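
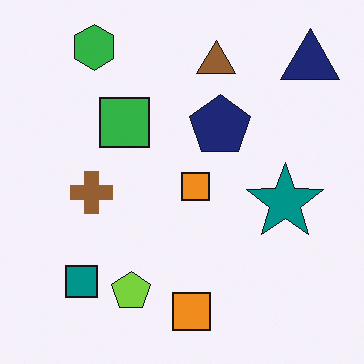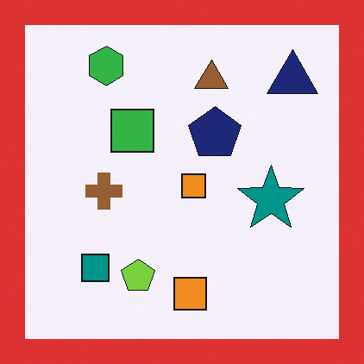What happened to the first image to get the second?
This is the original image framed with a red border.

A solid red frame runs around the edge of the second image, with the content slightly shrunk inside it.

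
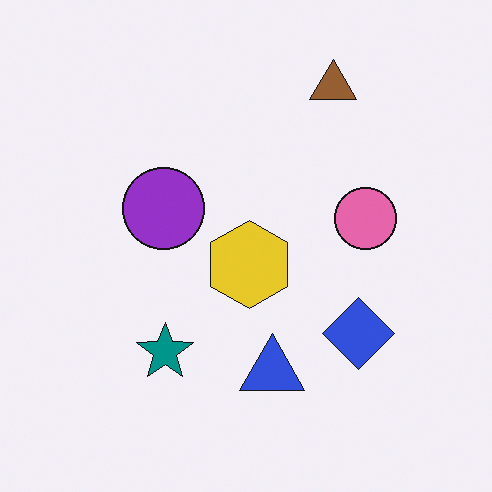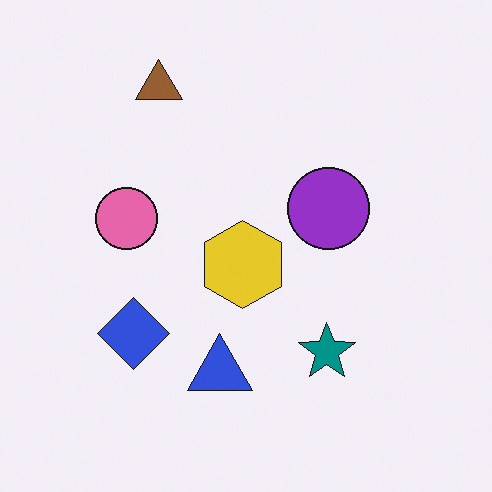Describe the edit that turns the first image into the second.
It was flipped horizontally (left ↔ right).

The pink circle is in the right of the first image and the left of the second — shapes on opposite sides of the vertical midline have swapped in a mirror flip.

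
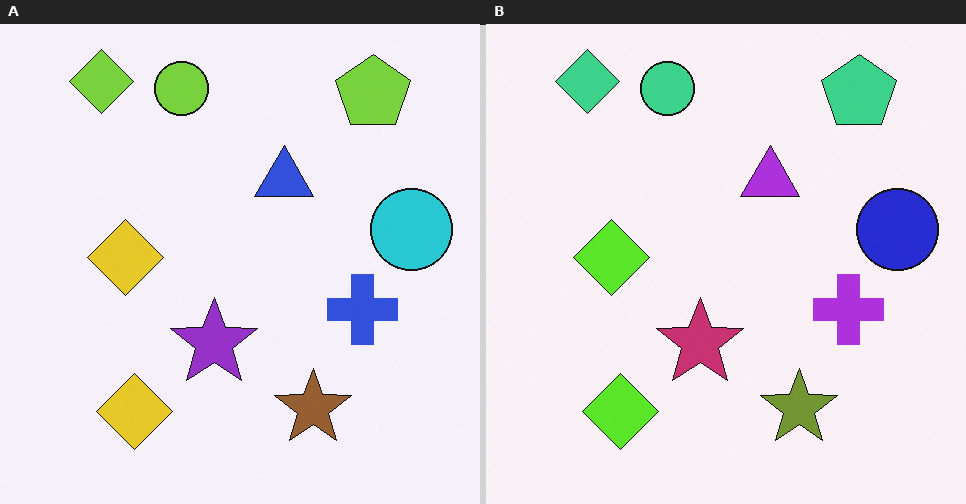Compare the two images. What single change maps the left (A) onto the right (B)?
The right (B) image is the left (A) hue-shifted by a small amount.

Every shape's color has rotated by the same amount around the hue wheel — a uniform hue shift.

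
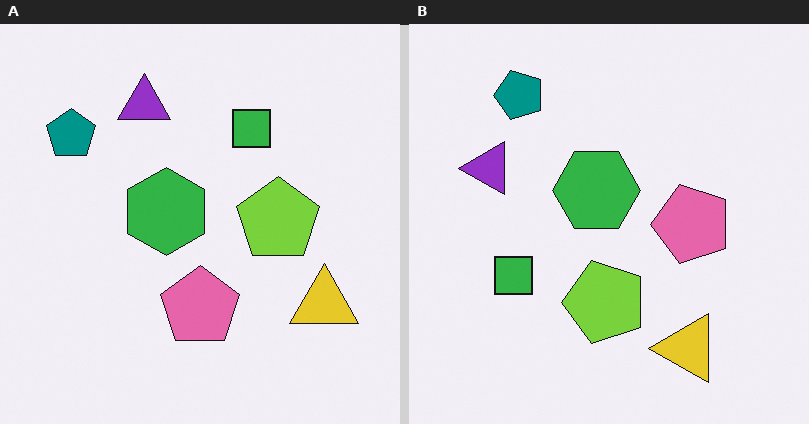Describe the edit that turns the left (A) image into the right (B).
The transformation is: transposed (reflected across the top-left ↔ bottom-right diagonal).

Shapes have swapped their row and column positions — what was in the top-right is now in the bottom-left — a diagonal reflection.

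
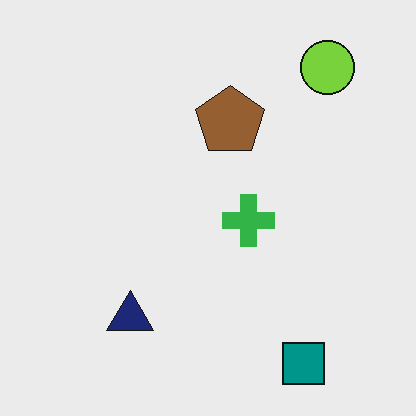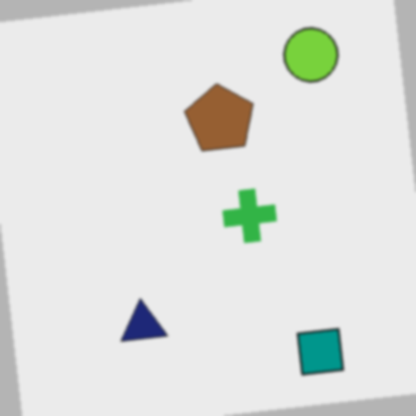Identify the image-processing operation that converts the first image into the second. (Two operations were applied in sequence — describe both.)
The transformation is: rotated counter-clockwise by a slight angle, then given a subtle gaussian blur.

Every shape is tilted by the same angle and the image corners show triangular fill wedges — a whole-image rotation by a non-right angle. Shape edges and outlines are uniformly softened across the whole image.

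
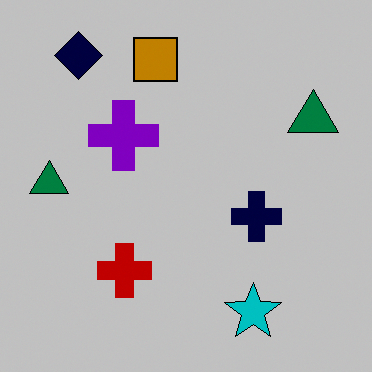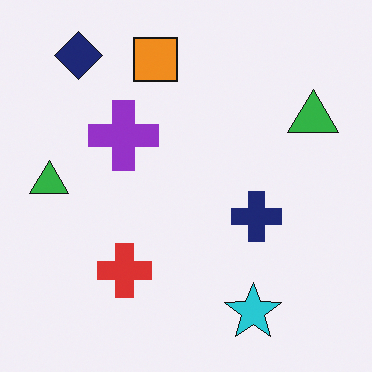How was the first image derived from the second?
The first image is the second heavily posterized to just a handful of flat colors.

Each flat color has snapped to a coarser quantized level — most visibly, the near-white background has dropped to a flat grey.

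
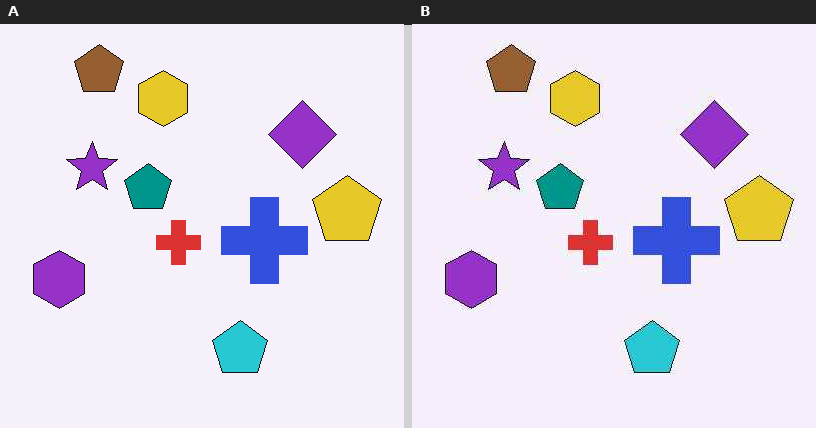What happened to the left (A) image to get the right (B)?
The transformation is: JPEG-compressed with visible artifacts.

Blocky 8×8 compression artifacts appear around shape edges and the flat background shows ringing — characteristic JPEG degradation.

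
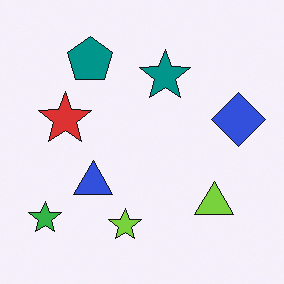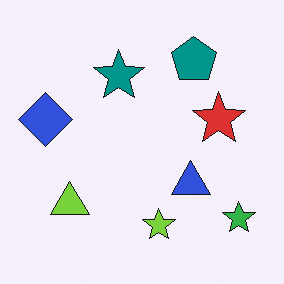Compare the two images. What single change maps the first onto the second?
It was flipped horizontally (left ↔ right).

The green star is in the bottom-left of the first image and the bottom-right of the second — shapes on opposite sides of the vertical midline have swapped in a mirror flip.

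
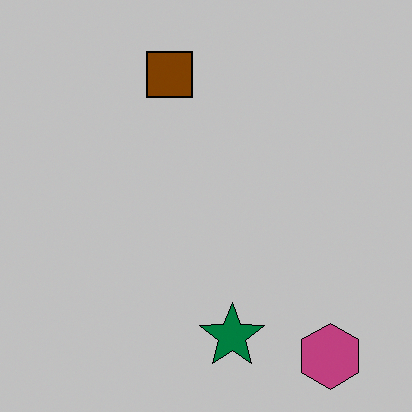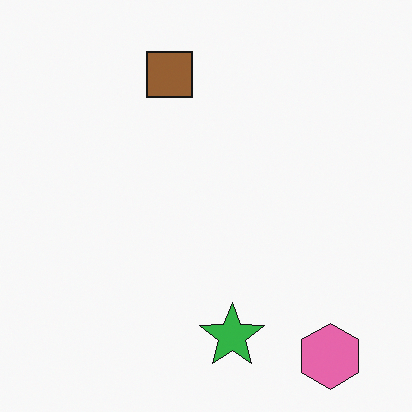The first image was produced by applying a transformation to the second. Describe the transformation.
The transformation is: heavily posterized to just a handful of flat colors.

Each flat color has snapped to a coarser quantized level — most visibly, the near-white background has dropped to a flat grey.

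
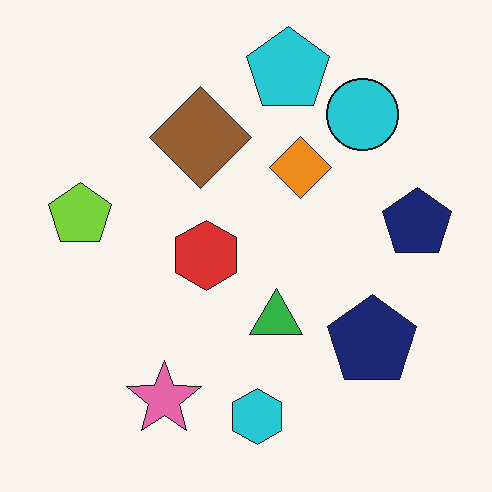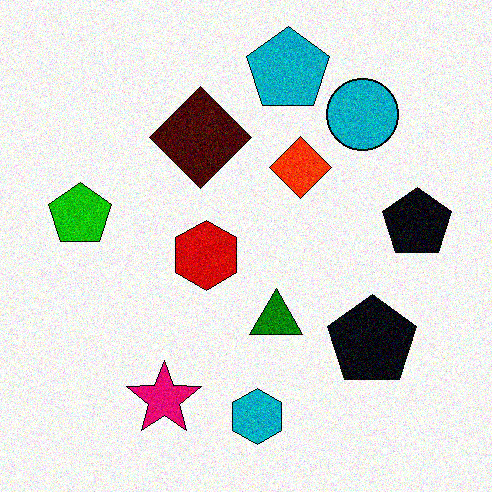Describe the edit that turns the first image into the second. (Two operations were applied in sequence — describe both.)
The image was boosted in contrast, then degraded with moderate additive noise.

Tones are pushed away from mid-grey across the whole image — a global contrast change. Random speckle covers the whole image, including the flat background.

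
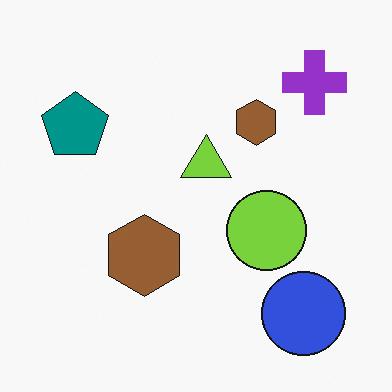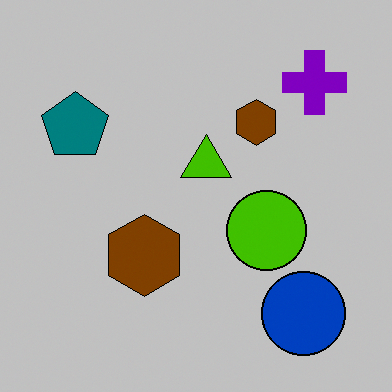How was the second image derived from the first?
The transformation is: heavily posterized to just a handful of flat colors.

Each flat color has snapped to a coarser quantized level — most visibly, the near-white background has dropped to a flat grey.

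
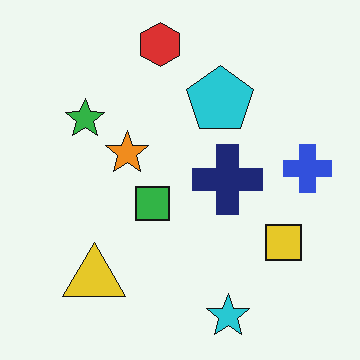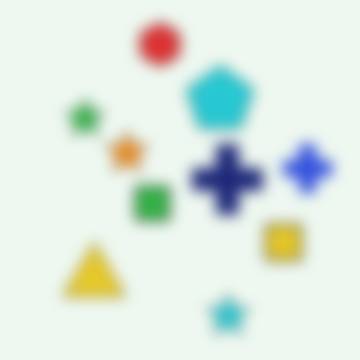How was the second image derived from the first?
The image was strongly gaussian-blurred.

Shape edges and outlines are uniformly softened across the whole image.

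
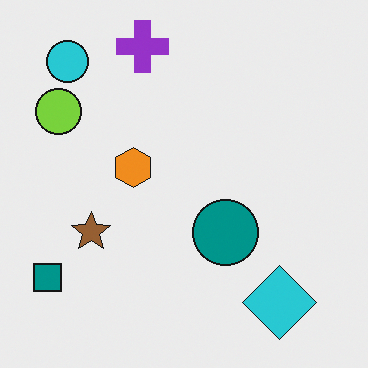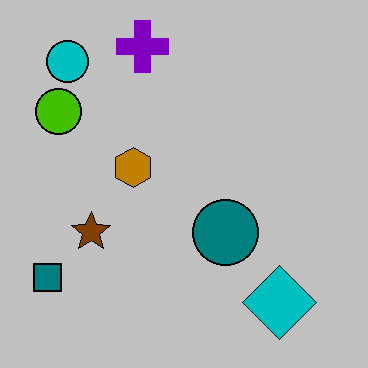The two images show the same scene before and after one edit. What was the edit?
The transformation is: aggressively posterized.

Each flat color has snapped to a coarser quantized level — most visibly, the near-white background has dropped to a flat grey.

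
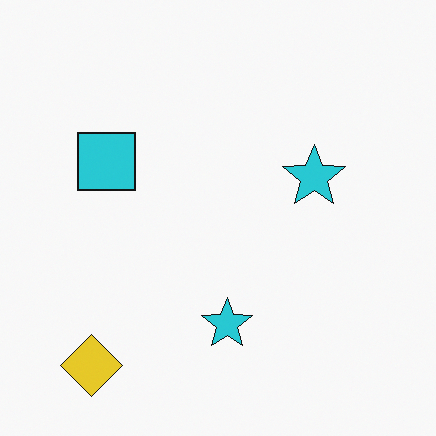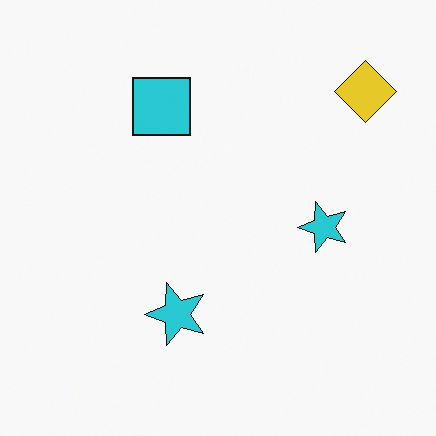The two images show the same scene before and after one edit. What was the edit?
The image was transposed (reflected across the top-left ↔ bottom-right diagonal).

Shapes have swapped their row and column positions — what was in the top-right is now in the bottom-left — a diagonal reflection.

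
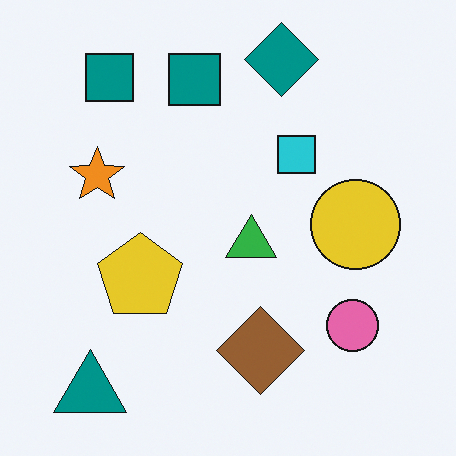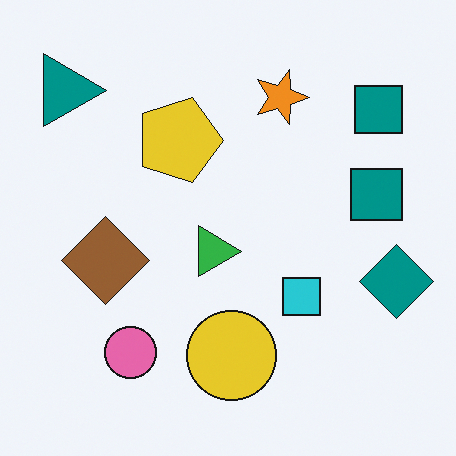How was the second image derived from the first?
The transformation is: rotated 90° clockwise.

The teal triangle sits in the bottom-left of the first image and the top-left of the second — consistent with a whole-image 90° clockwise rotation.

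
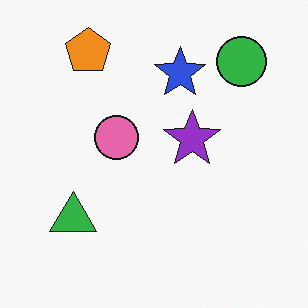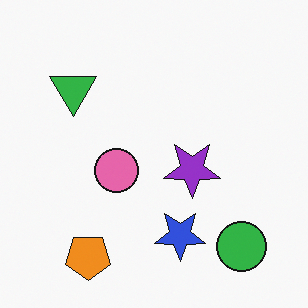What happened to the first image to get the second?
The transformation is: flipped vertically (top ↔ bottom).

The orange pentagon is in the top-left of the first image and the bottom-left of the second — shapes on opposite sides of the horizontal midline have swapped in a mirror flip.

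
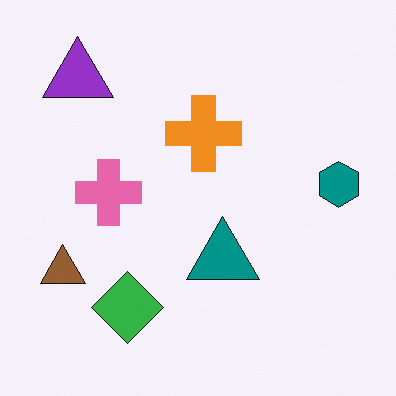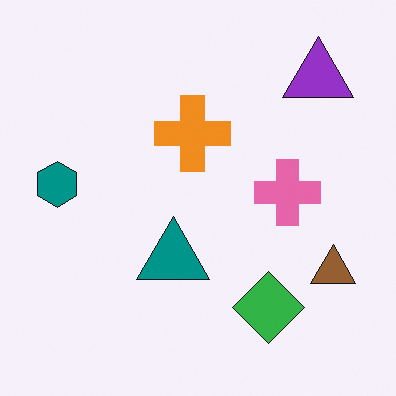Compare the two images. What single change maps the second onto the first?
It was flipped horizontally (left ↔ right).

The teal hexagon is in the left of the second image and the right of the first — shapes on opposite sides of the vertical midline have swapped in a mirror flip.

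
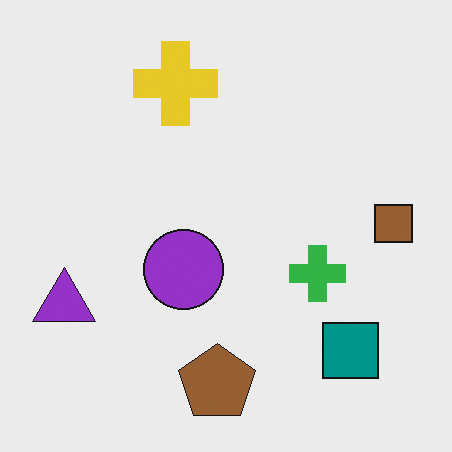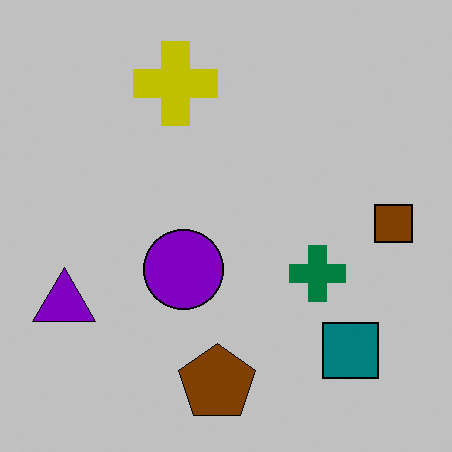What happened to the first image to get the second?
The second image is the first heavily posterized to just a handful of flat colors.

Each flat color has snapped to a coarser quantized level — most visibly, the near-white background has dropped to a flat grey.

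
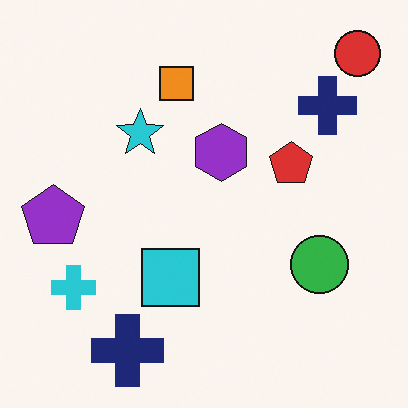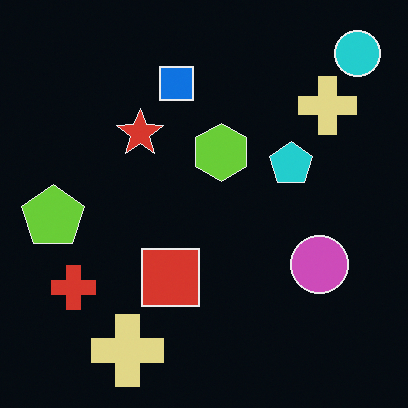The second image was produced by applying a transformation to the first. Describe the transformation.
This is the original image color-inverted (negative).

The light background has become dark and every shape's color is its complement — a photographic negative.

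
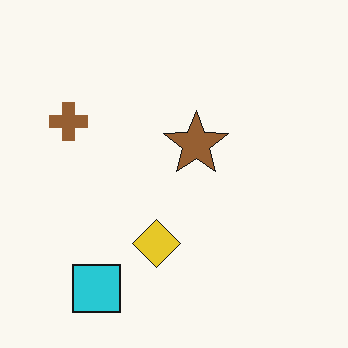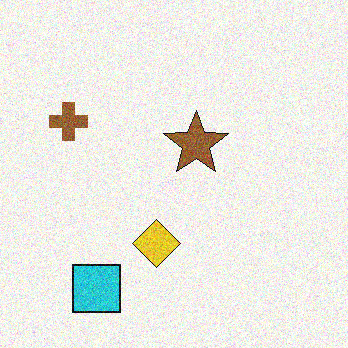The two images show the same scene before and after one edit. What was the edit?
It was degraded with visible gaussian noise.

Random speckle covers the whole image, including the flat background.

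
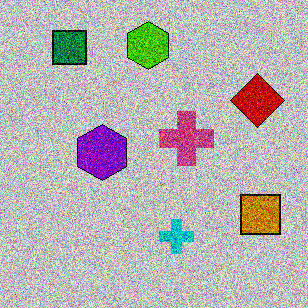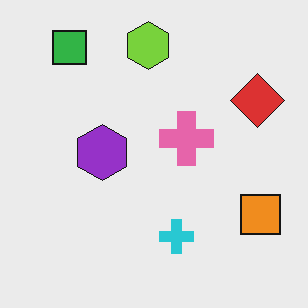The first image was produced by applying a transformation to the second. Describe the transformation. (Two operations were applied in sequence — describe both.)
Heavily posterized to just a handful of flat colors, then degraded with a thick layer of grain.

Each flat color has snapped to a coarser quantized level — most visibly, the near-white background has dropped to a flat grey. Random speckle covers the whole image, including the flat background.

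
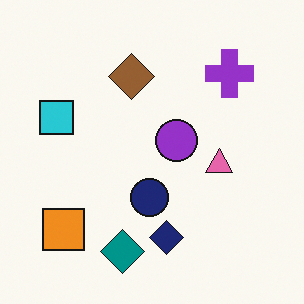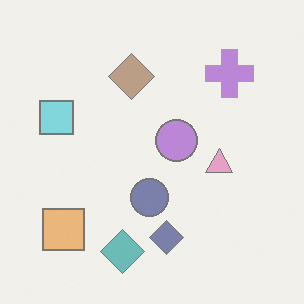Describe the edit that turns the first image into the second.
The image was given much lower contrast.

Tones are pushed toward mid-grey across the whole image — a global contrast change.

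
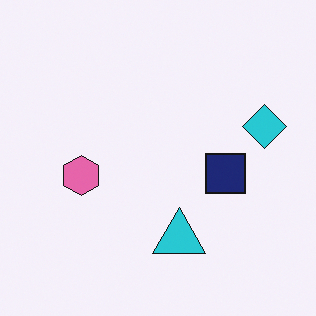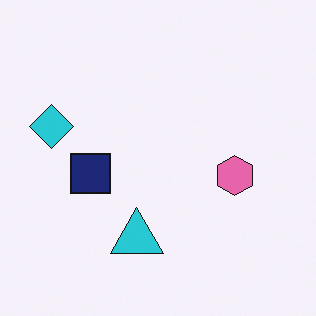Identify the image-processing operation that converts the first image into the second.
The image was flipped horizontally (left ↔ right).

The cyan diamond is in the right of the first image and the left of the second — shapes on opposite sides of the vertical midline have swapped in a mirror flip.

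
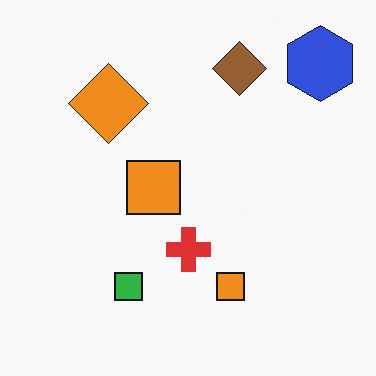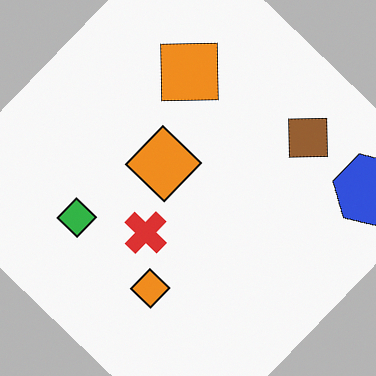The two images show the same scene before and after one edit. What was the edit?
The image was rotated clockwise by a large amount — several tens of degrees.

Every shape is tilted by the same angle and the image corners show triangular fill wedges — a whole-image rotation by a non-right angle.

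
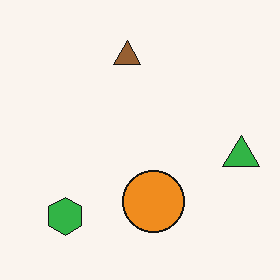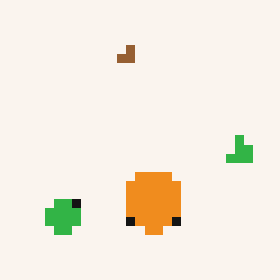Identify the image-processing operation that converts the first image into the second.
Coarsely pixelated.

Shapes are reduced to large square blocks; fine edges and outlines are lost — a downscale-then-upscale (mosaic) effect.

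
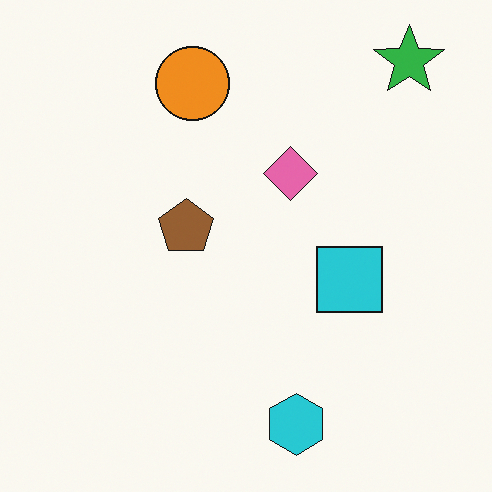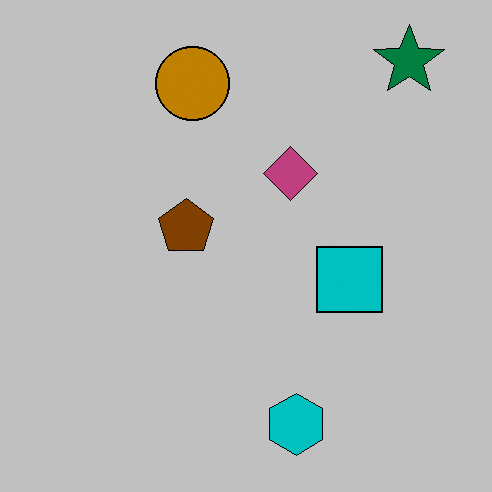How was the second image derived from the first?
This is the original image heavily posterized to just a handful of flat colors.

Each flat color has snapped to a coarser quantized level — most visibly, the near-white background has dropped to a flat grey.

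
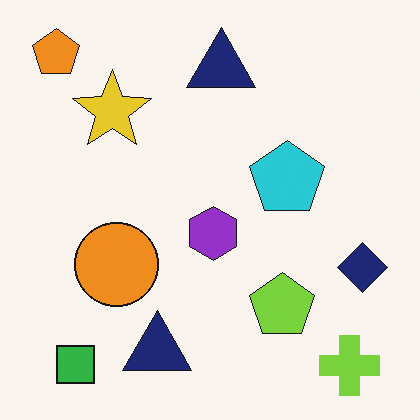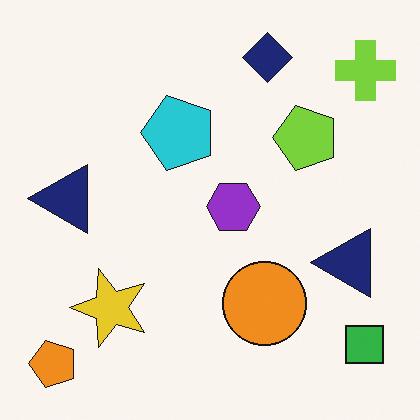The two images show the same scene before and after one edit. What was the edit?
Rotated 90° counter-clockwise.

The orange pentagon sits in the top-left of the first image and the bottom-left of the second — consistent with a whole-image 90° counter-clockwise rotation.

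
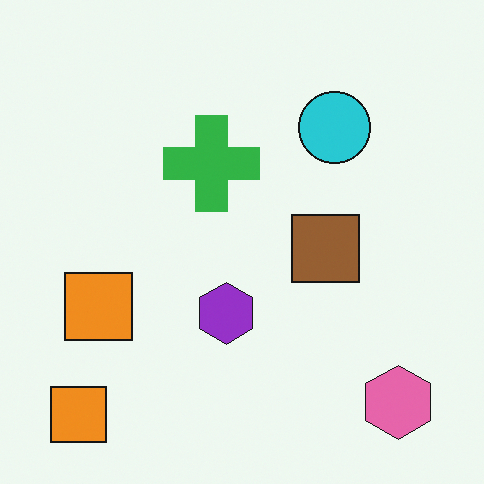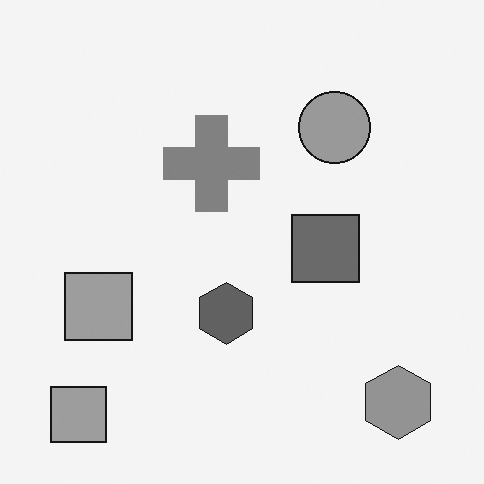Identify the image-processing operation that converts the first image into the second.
Converted to grayscale.

All color is removed — every shape is now a shade of grey.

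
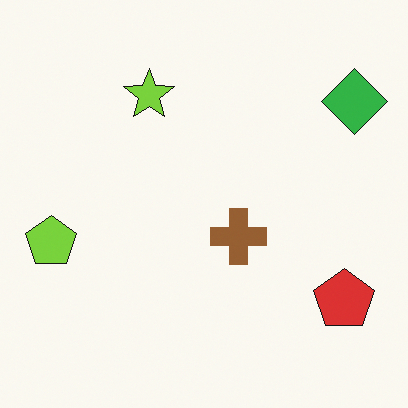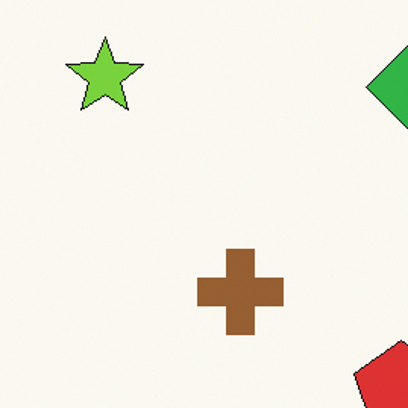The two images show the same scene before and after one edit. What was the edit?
Cropped slightly and scaled back up.

The visible shapes are larger and the field of view is narrower; shapes near the original edges may be partly or wholly outside the frame — a crop-and-rescale.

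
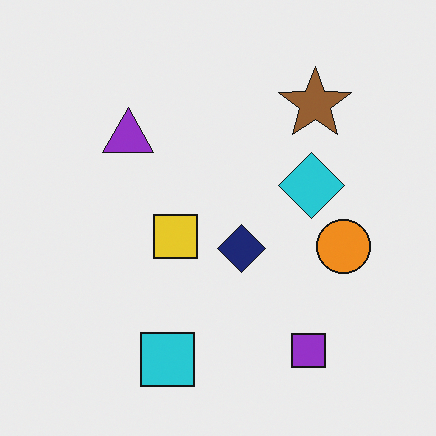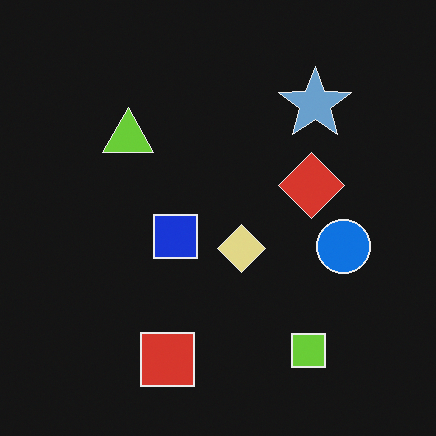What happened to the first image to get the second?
It was color-inverted (negative).

The light background has become dark and every shape's color is its complement — a photographic negative.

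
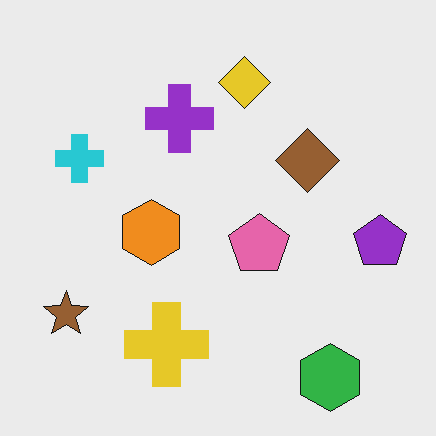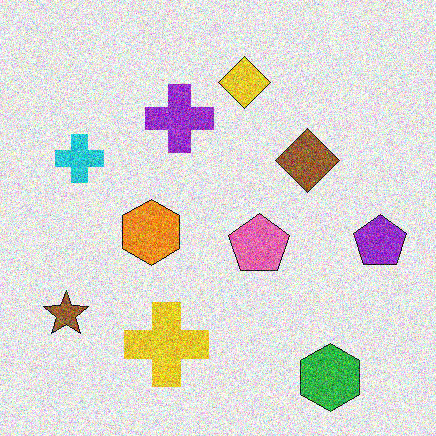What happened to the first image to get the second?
The image was degraded with heavy additive noise.

Random speckle covers the whole image, including the flat background.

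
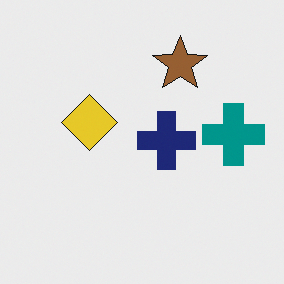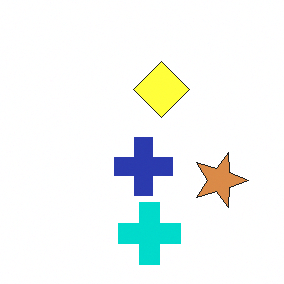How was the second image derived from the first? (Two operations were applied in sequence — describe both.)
The image was noticeably brightened, then rotated 90° clockwise.

Every pixel — background and shapes alike — is uniformly brightened. The teal cross sits in the right of the first image and the bottom of the second — consistent with a whole-image 90° clockwise rotation.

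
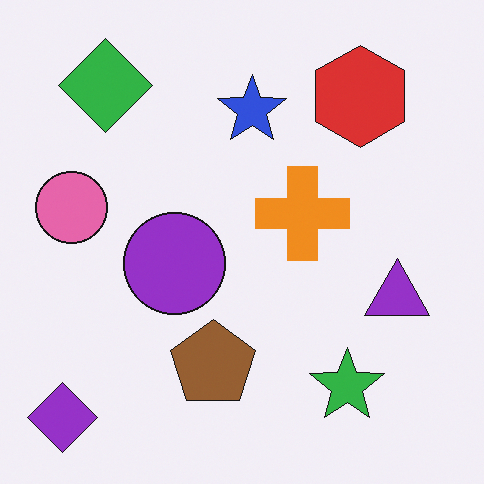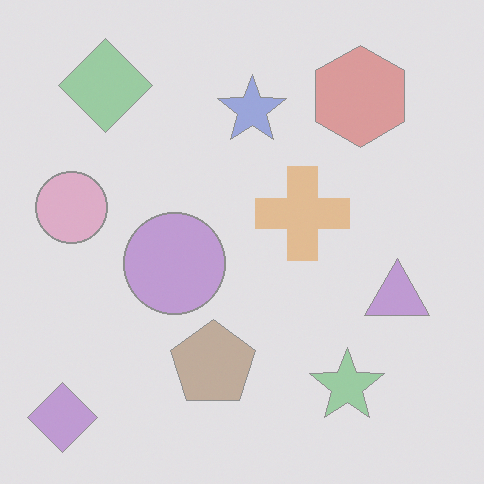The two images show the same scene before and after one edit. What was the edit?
The transformation is: washed out (contrast reduced).

Tones are pushed toward mid-grey across the whole image — a global contrast change.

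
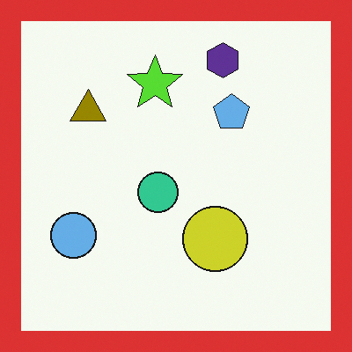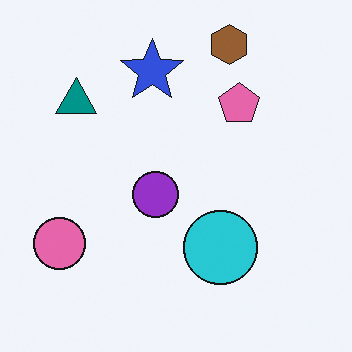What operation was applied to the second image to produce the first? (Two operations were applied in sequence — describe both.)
The transformation is: hue-shifted by a large amount, then framed with a red border.

Every shape's color has rotated by the same amount around the hue wheel — a uniform hue shift. A solid red frame runs around the edge of the first image, with the content slightly shrunk inside it.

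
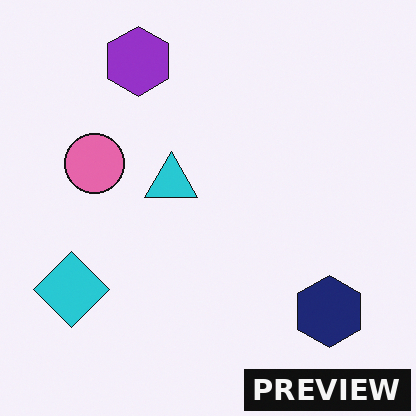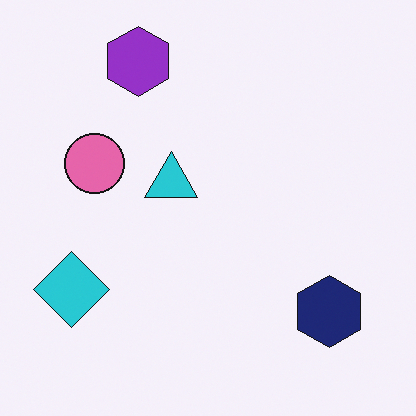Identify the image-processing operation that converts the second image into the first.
This is the original image watermarked with the text "PREVIEW" in the lower-right corner.

A dark label reading "PREVIEW" appears in the lower-right corner.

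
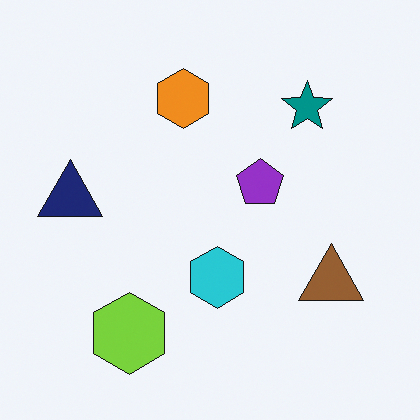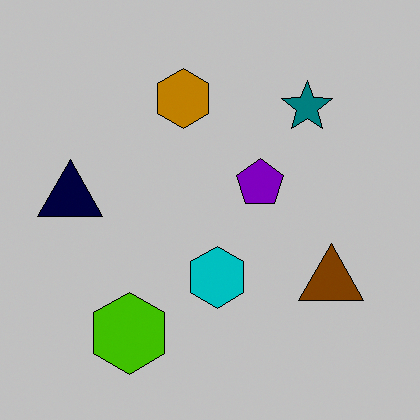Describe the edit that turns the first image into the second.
The image was heavily posterized to just a handful of flat colors.

Each flat color has snapped to a coarser quantized level — most visibly, the near-white background has dropped to a flat grey.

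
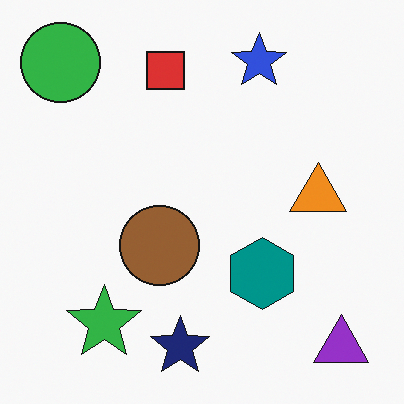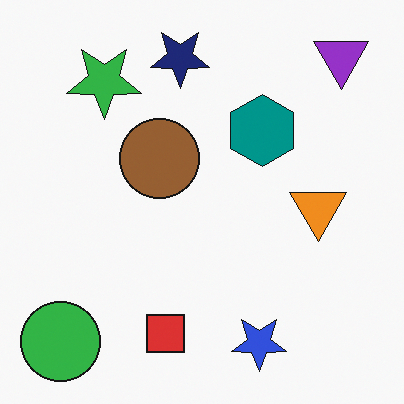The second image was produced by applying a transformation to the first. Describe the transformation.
Flipped vertically (top ↔ bottom).

The purple triangle is in the bottom-right of the first image and the top-right of the second — shapes on opposite sides of the horizontal midline have swapped in a mirror flip.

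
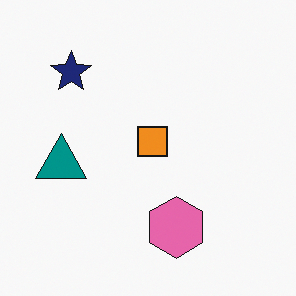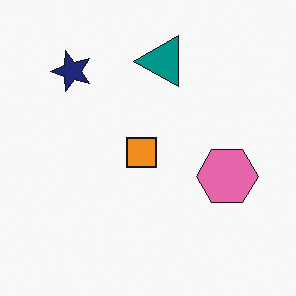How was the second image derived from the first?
The second image is the first transposed (reflected across the top-left ↔ bottom-right diagonal).

Shapes have swapped their row and column positions — what was in the top-right is now in the bottom-left — a diagonal reflection.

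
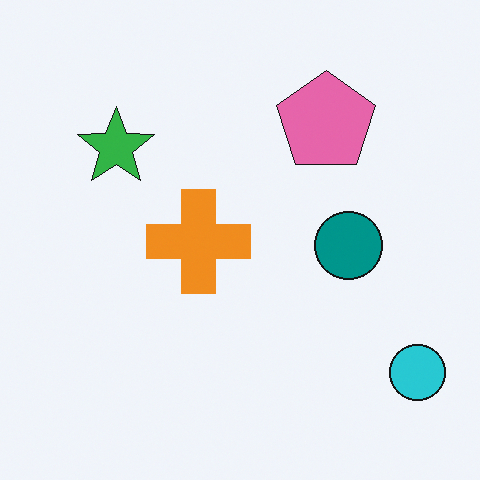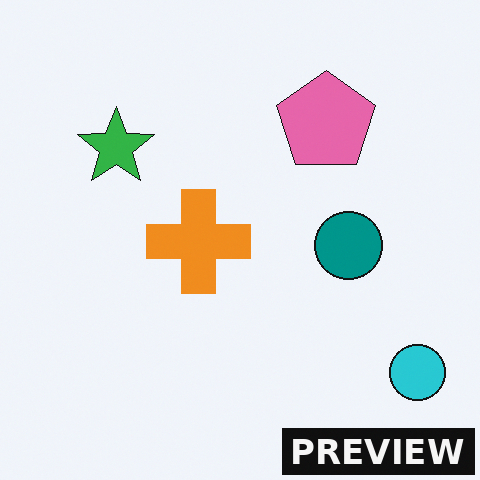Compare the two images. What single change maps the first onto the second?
The transformation is: watermarked with the text "PREVIEW" in the lower-right corner.

A dark label reading "PREVIEW" appears in the lower-right corner.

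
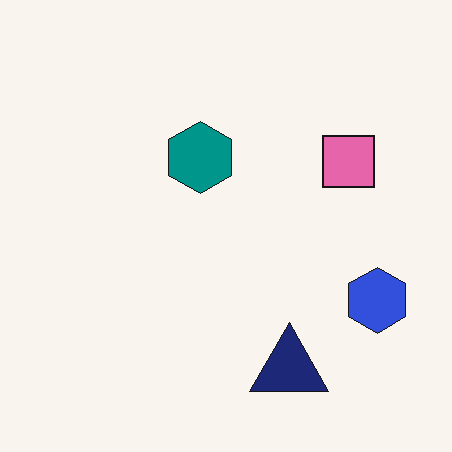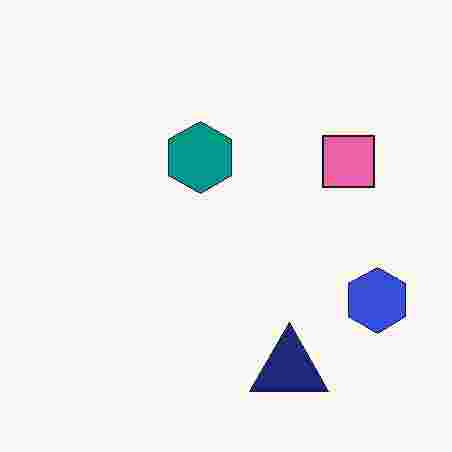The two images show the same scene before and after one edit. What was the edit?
The transformation is: degraded with heavy JPEG compression.

Blocky 8×8 compression artifacts appear around shape edges and the flat background shows ringing — characteristic JPEG degradation.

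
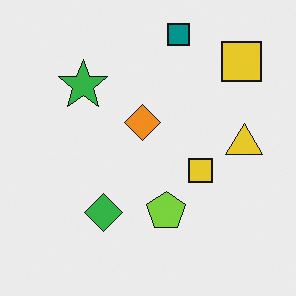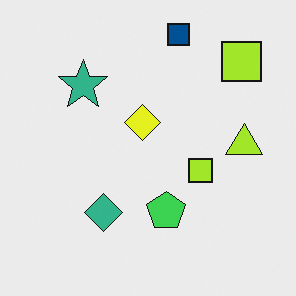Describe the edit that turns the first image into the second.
It was hue-shifted by a small amount.

Every shape's color has rotated by the same amount around the hue wheel — a uniform hue shift.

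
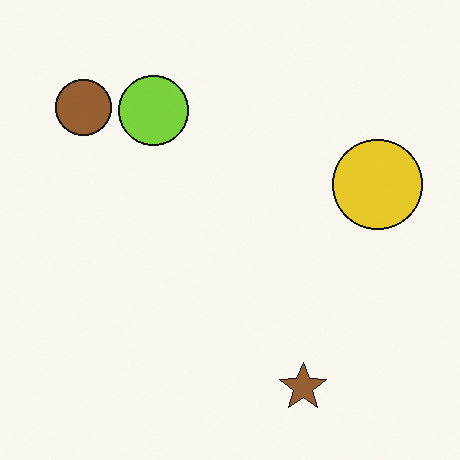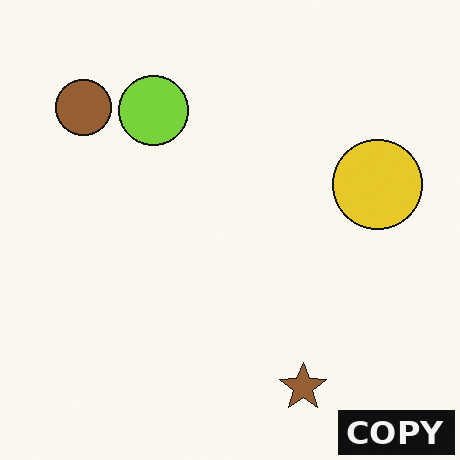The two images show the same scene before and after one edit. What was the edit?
The image was watermarked with the text "COPY" in the lower-right corner.

A dark label reading "COPY" appears in the lower-right corner.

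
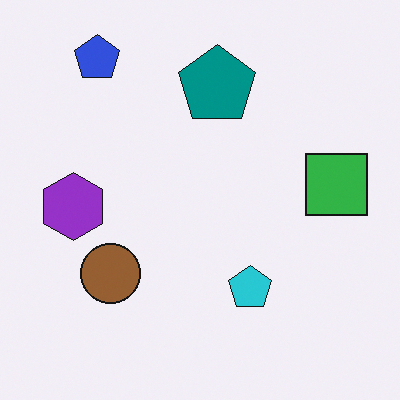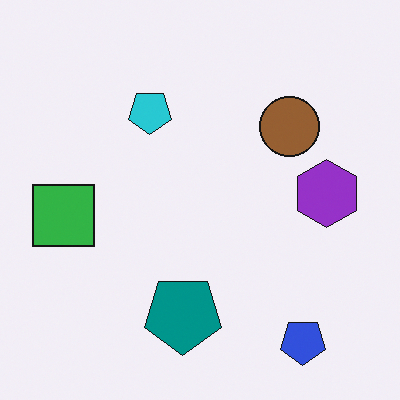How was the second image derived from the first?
Rotated 180°.

The blue pentagon sits in the top-left of the first image and the bottom-right of the second — consistent with a whole-image 180° rotation.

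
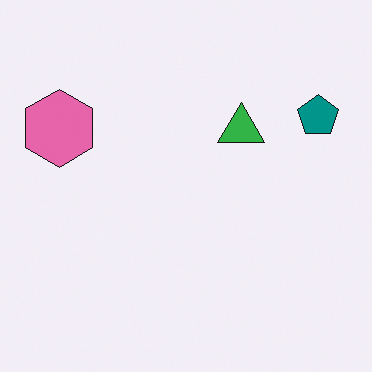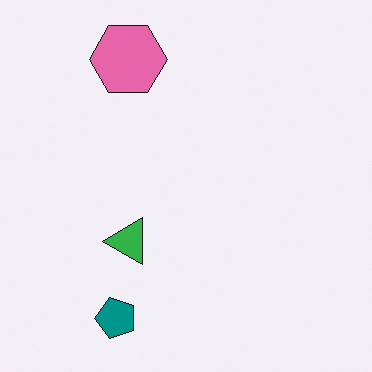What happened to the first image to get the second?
The transformation is: transposed (reflected across the top-left ↔ bottom-right diagonal).

Shapes have swapped their row and column positions — what was in the top-right is now in the bottom-left — a diagonal reflection.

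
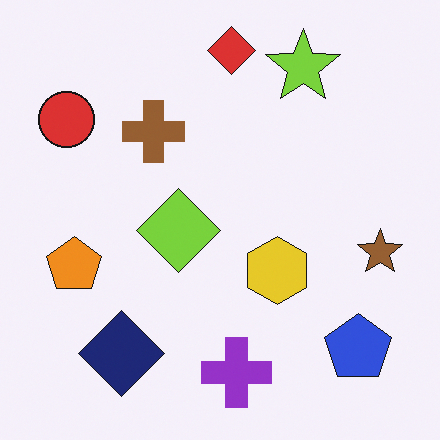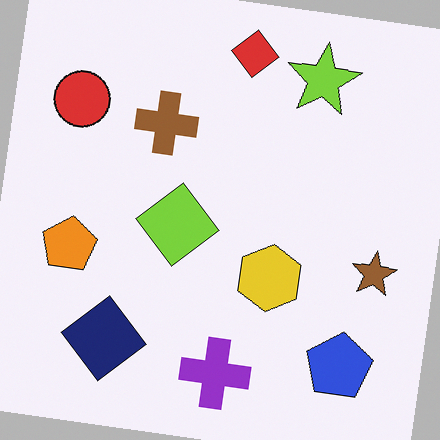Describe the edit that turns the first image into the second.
This is the original image rotated clockwise by a slight angle.

Every shape is tilted by the same angle and the image corners show triangular fill wedges — a whole-image rotation by a non-right angle.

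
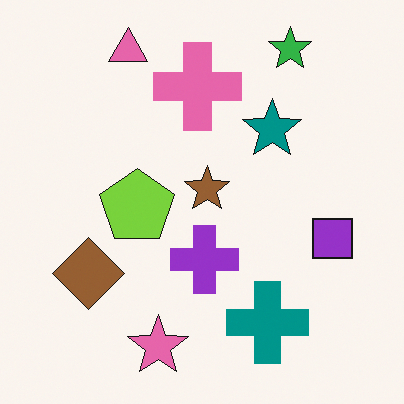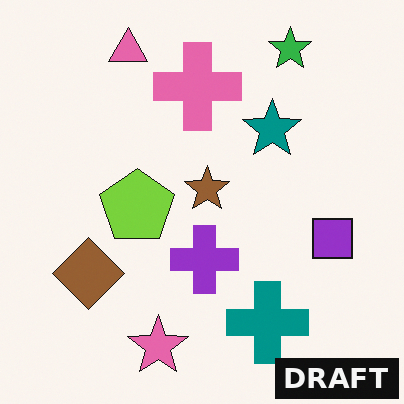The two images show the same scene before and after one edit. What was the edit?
The image was watermarked with the text "DRAFT" in the lower-right corner.

A dark label reading "DRAFT" appears in the lower-right corner.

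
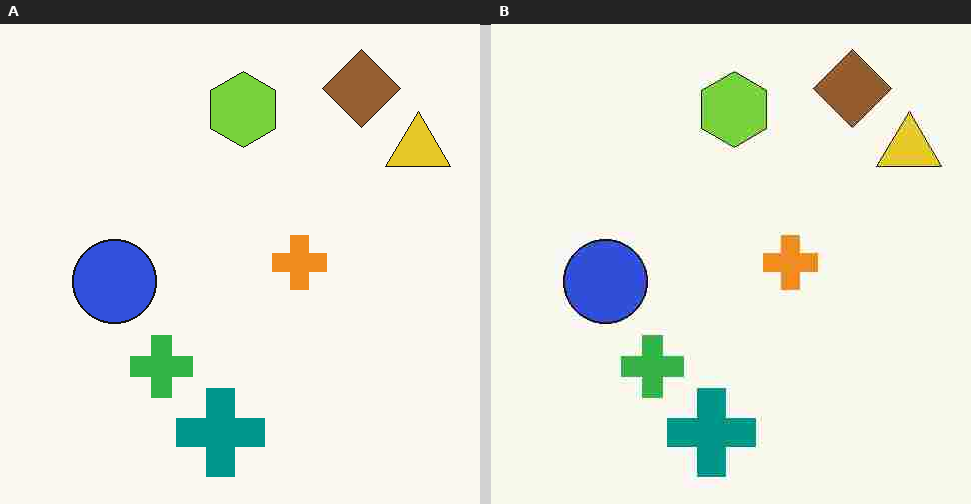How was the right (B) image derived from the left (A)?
Degraded with heavy JPEG compression.

Blocky 8×8 compression artifacts appear around shape edges and the flat background shows ringing — characteristic JPEG degradation.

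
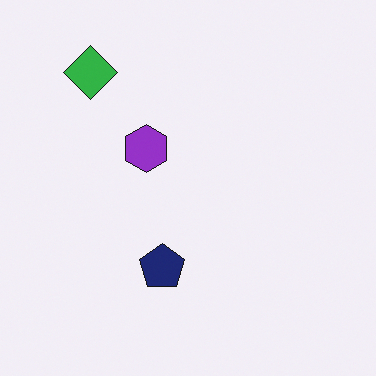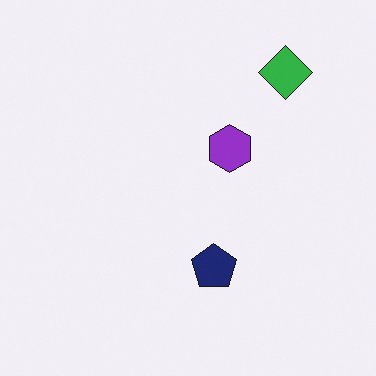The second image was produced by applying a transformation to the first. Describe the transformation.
The second image is the first flipped horizontally (left ↔ right).

The green diamond is in the top-left of the first image and the top-right of the second — shapes on opposite sides of the vertical midline have swapped in a mirror flip.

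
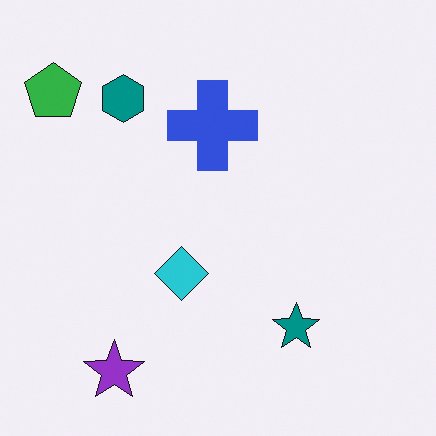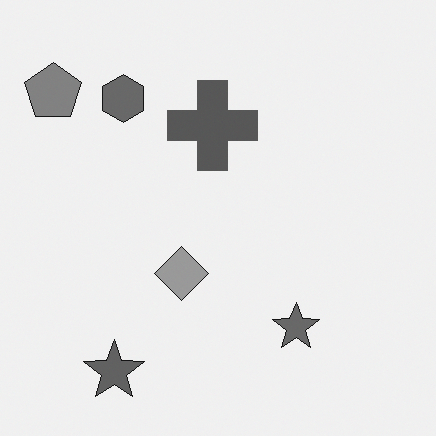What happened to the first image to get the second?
The image was converted to grayscale.

All color is removed — every shape is now a shade of grey.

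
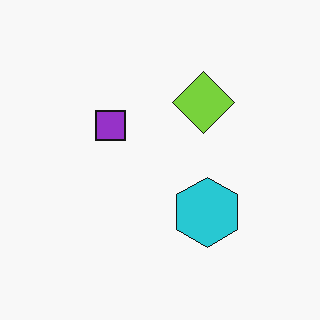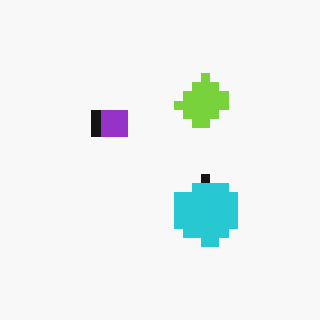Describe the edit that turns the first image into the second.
The second image is the first heavily pixelated into large blocks.

Shapes are reduced to large square blocks; fine edges and outlines are lost — a downscale-then-upscale (mosaic) effect.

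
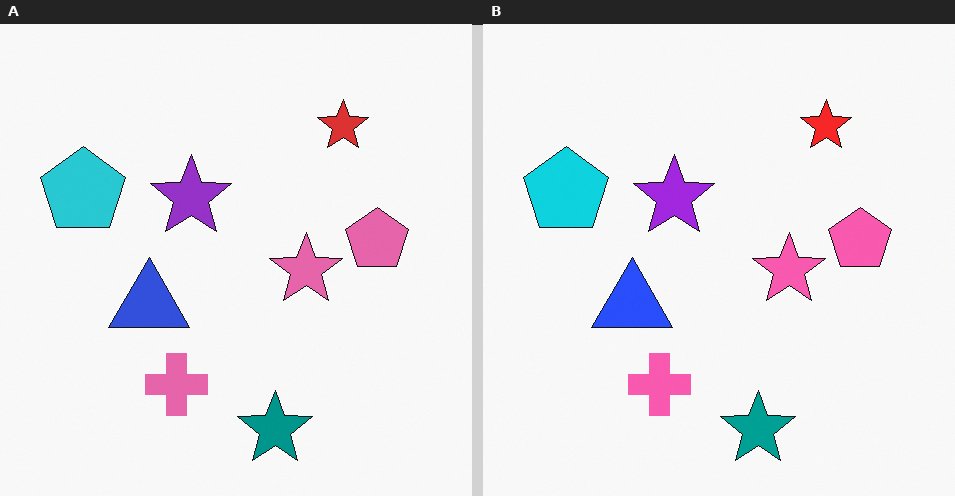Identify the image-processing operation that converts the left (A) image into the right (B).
The right (B) image is the left (A) slightly oversaturated.

All colors are more vivid — a global saturation change.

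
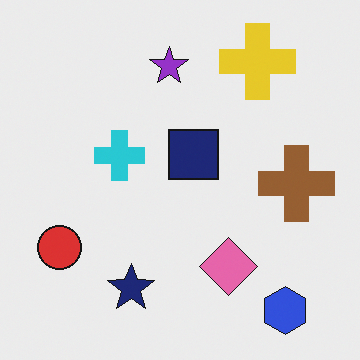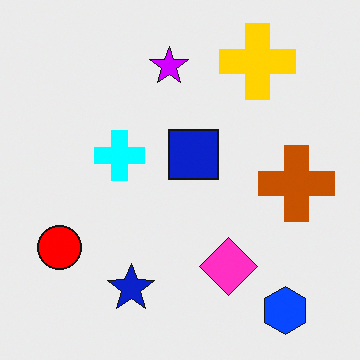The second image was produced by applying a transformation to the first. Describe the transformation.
The transformation is: made much more vivid (saturation change).

All colors are more vivid — a global saturation change.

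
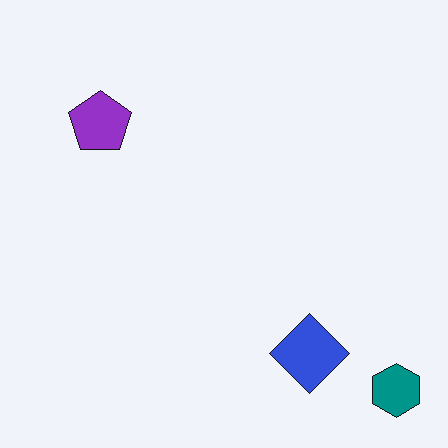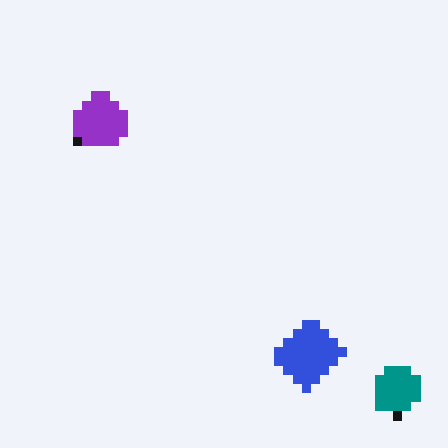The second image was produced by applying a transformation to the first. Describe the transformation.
This is the original image coarsely pixelated.

Shapes are reduced to large square blocks; fine edges and outlines are lost — a downscale-then-upscale (mosaic) effect.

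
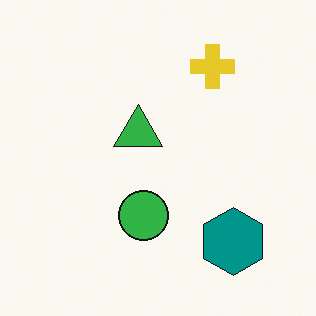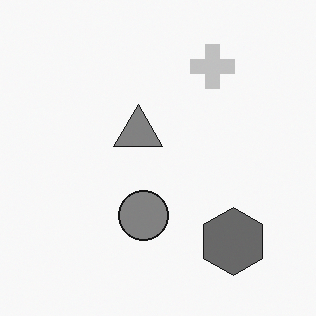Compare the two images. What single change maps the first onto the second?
The second image is the first converted to grayscale.

All color is removed — every shape is now a shade of grey.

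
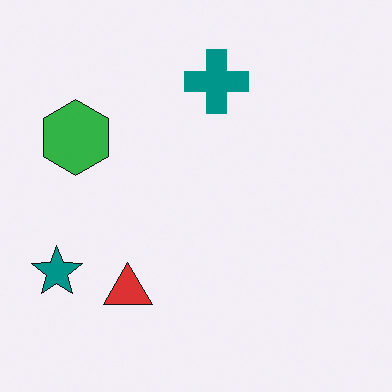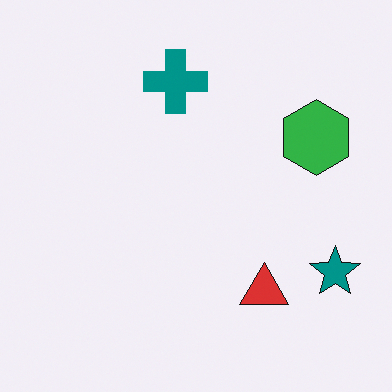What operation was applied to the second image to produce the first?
The image was flipped horizontally (left ↔ right).

The teal star is in the bottom-right of the second image and the bottom-left of the first — shapes on opposite sides of the vertical midline have swapped in a mirror flip.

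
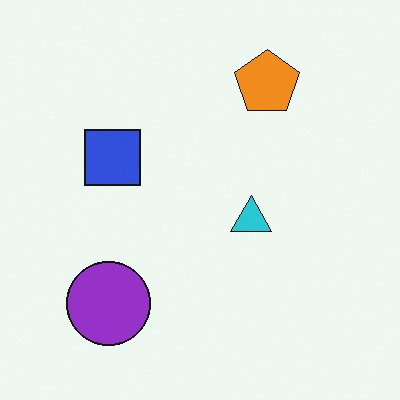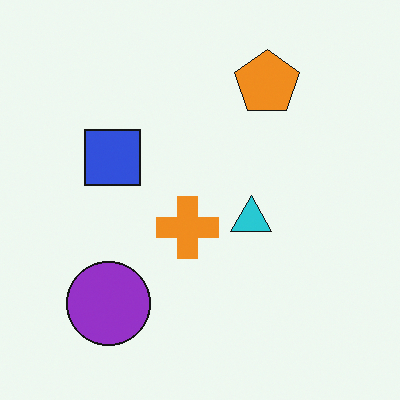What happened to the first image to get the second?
It was overlaid with an additional orange cross.

An orange cross appears in the second image that is absent from the first.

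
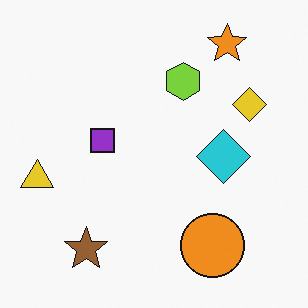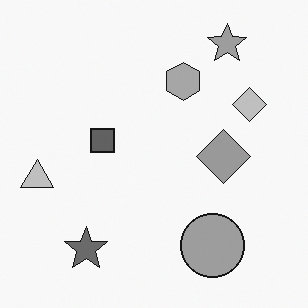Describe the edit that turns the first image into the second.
This is the original image converted to grayscale.

All color is removed — every shape is now a shade of grey.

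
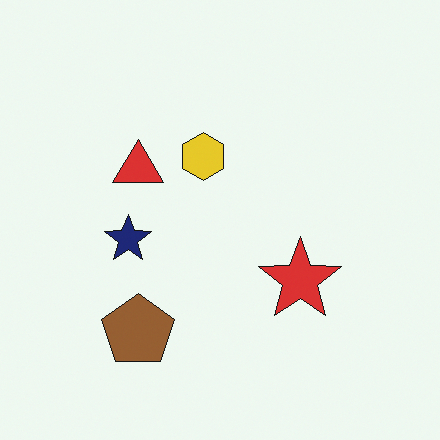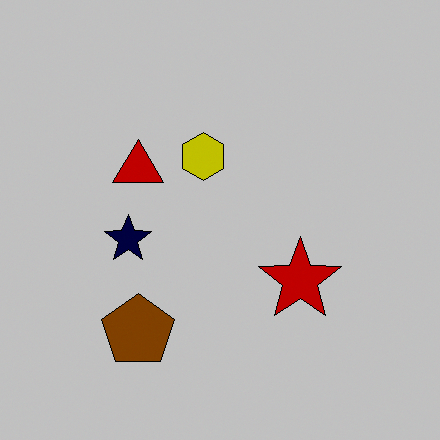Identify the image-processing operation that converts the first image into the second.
The image was heavily posterized to just a handful of flat colors.

Each flat color has snapped to a coarser quantized level — most visibly, the near-white background has dropped to a flat grey.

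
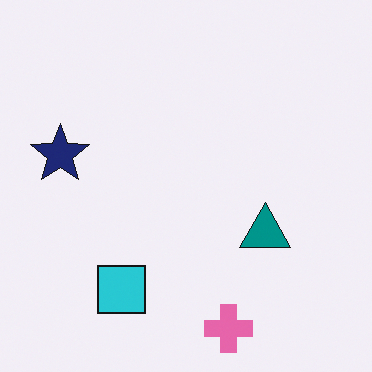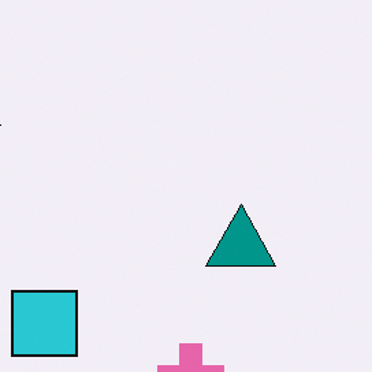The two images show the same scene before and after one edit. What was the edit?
The transformation is: cropped to a modestly smaller region and rescaled.

The visible shapes are larger and the field of view is narrower; shapes near the original edges may be partly or wholly outside the frame — a crop-and-rescale.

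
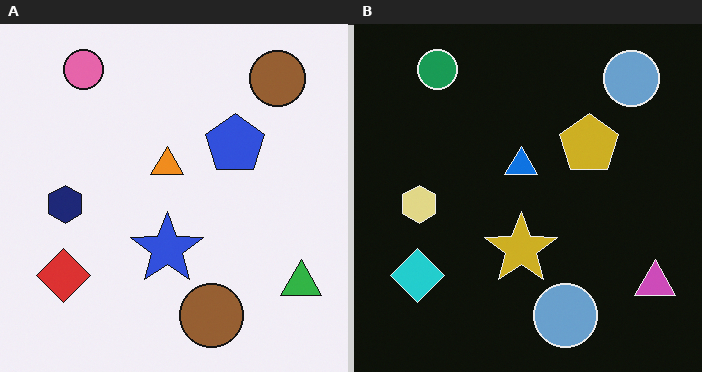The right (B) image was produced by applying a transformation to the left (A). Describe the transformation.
The transformation is: color-inverted (negative).

The light background has become dark and every shape's color is its complement — a photographic negative.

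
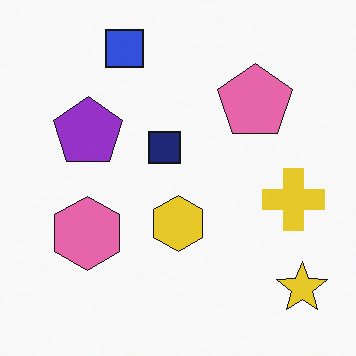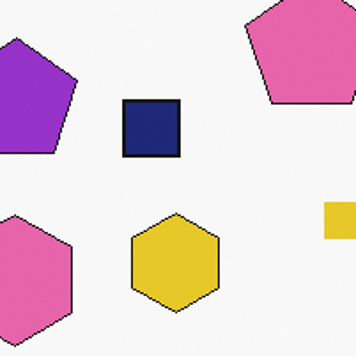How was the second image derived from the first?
The transformation is: cropped tightly and scaled back up.

The visible shapes are larger and the field of view is narrower; shapes near the original edges may be partly or wholly outside the frame — a crop-and-rescale.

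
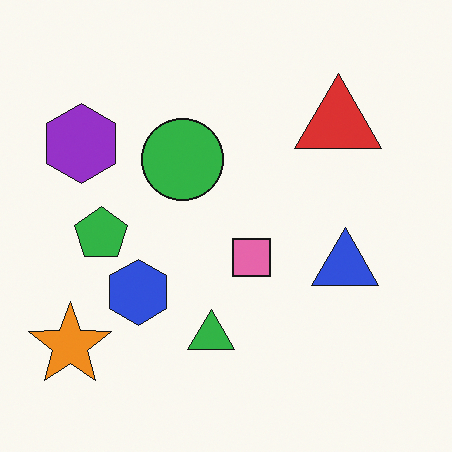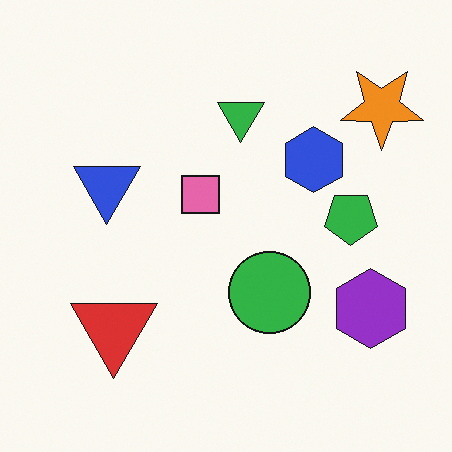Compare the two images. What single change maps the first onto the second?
Rotated 180°.

The orange star sits in the bottom-left of the first image and the top-right of the second — consistent with a whole-image 180° rotation.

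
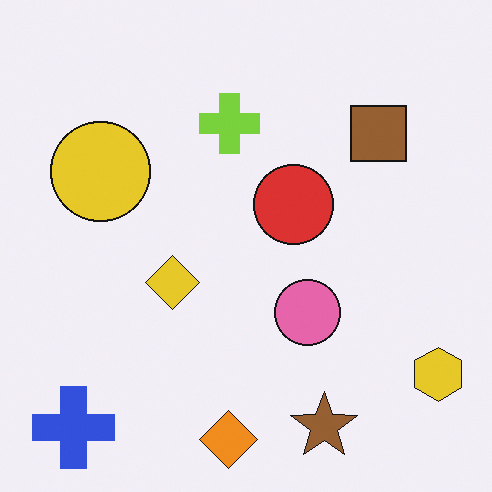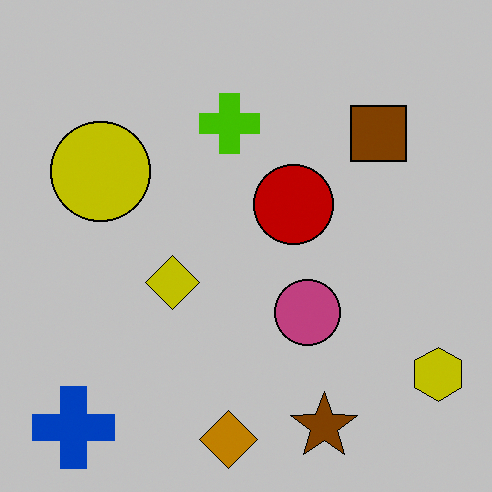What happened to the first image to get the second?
The transformation is: heavily posterized to just a handful of flat colors.

Each flat color has snapped to a coarser quantized level — most visibly, the near-white background has dropped to a flat grey.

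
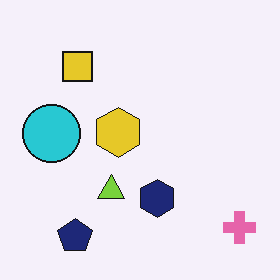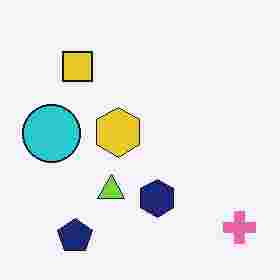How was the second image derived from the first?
The second image is the first heavily JPEG-compressed with obvious blocking artifacts.

Blocky 8×8 compression artifacts appear around shape edges and the flat background shows ringing — characteristic JPEG degradation.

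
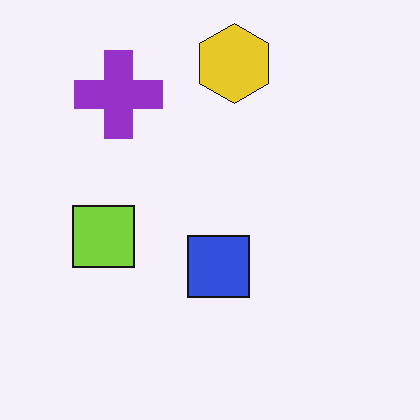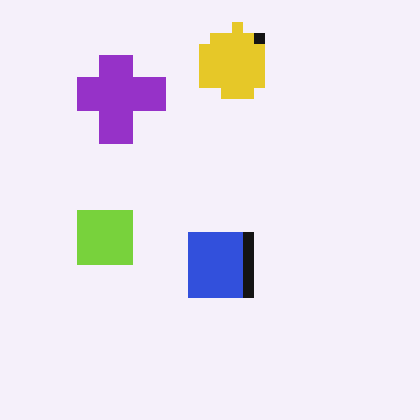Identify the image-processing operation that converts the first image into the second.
It was coarsely pixelated.

Shapes are reduced to large square blocks; fine edges and outlines are lost — a downscale-then-upscale (mosaic) effect.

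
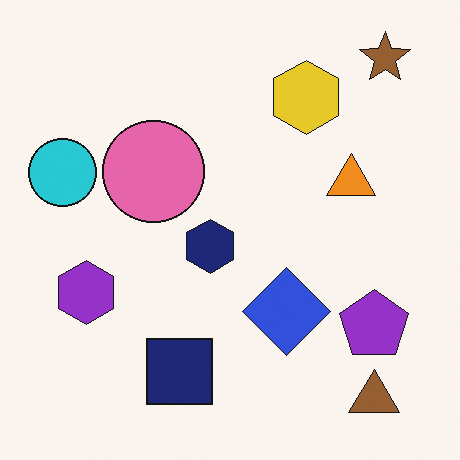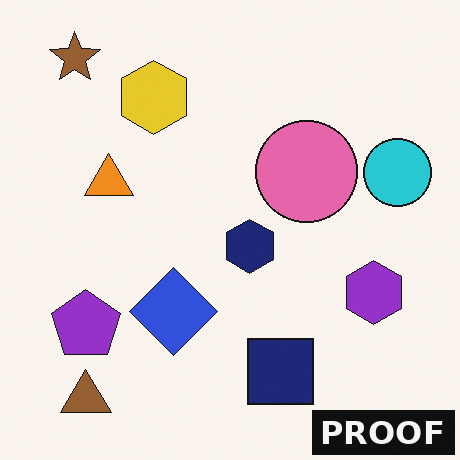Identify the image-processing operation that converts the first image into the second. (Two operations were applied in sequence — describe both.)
The transformation is: flipped horizontally (left ↔ right), then watermarked with the text "PROOF" in the lower-right corner.

The cyan circle is in the left of the first image and the right of the second — shapes on opposite sides of the vertical midline have swapped in a mirror flip. A dark label reading "PROOF" appears in the lower-right corner.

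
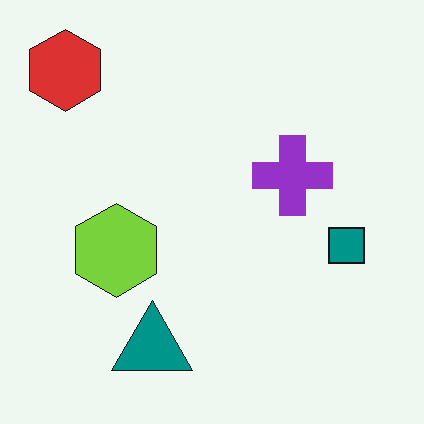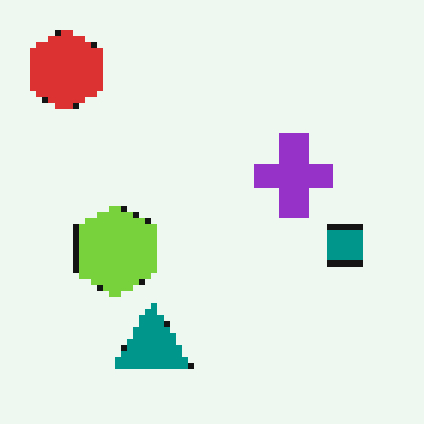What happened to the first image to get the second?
This is the original image moderately pixelated.

Shapes are reduced to large square blocks; fine edges and outlines are lost — a downscale-then-upscale (mosaic) effect.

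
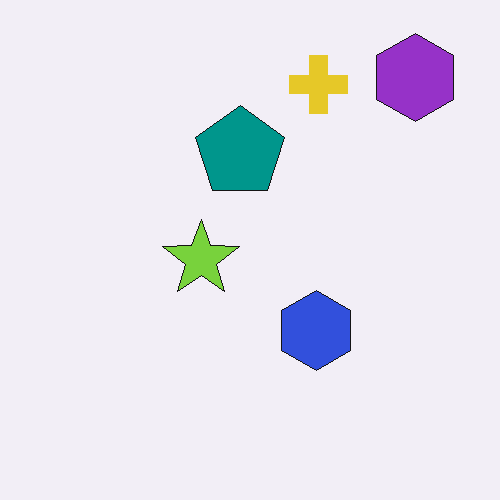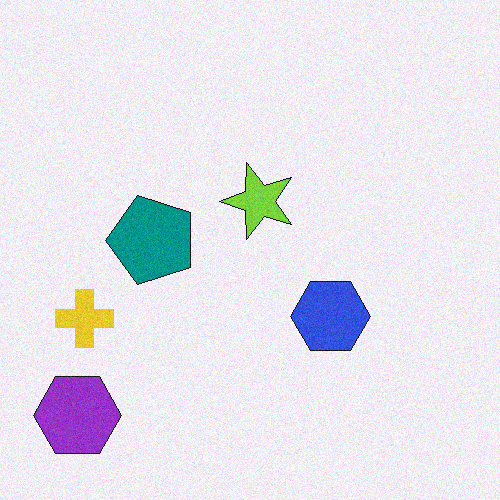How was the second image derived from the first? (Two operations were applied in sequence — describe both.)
Degraded with light additive noise, then transposed (reflected across the top-left ↔ bottom-right diagonal).

Random speckle covers the whole image, including the flat background. Shapes have swapped their row and column positions — what was in the top-right is now in the bottom-left — a diagonal reflection.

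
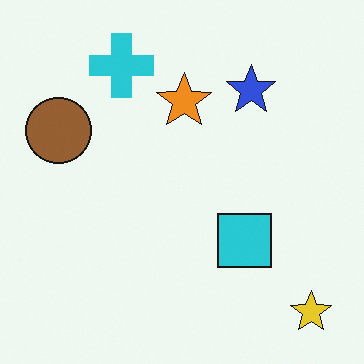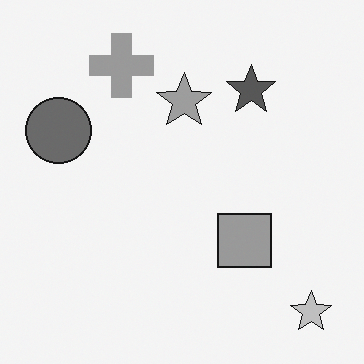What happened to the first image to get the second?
The image was converted to grayscale.

All color is removed — every shape is now a shade of grey.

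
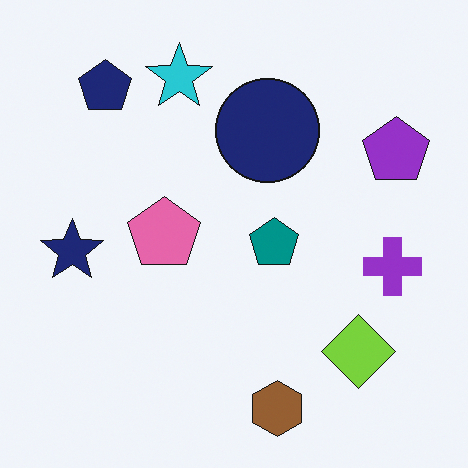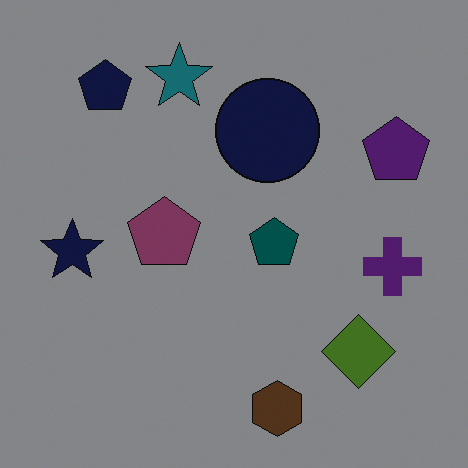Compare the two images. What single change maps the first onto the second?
The second image is the first noticeably darkened.

Every pixel — background and shapes alike — is uniformly darkened.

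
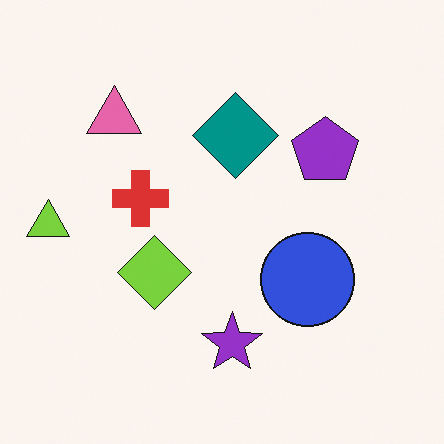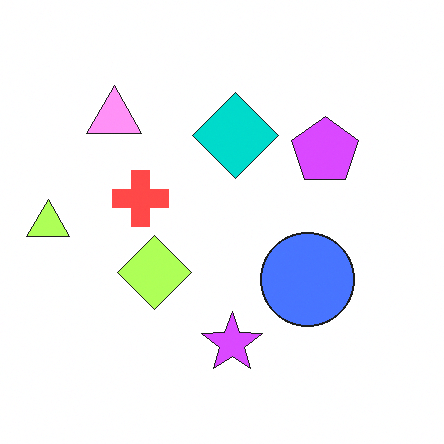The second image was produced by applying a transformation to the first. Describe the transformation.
It was noticeably brightened.

Every pixel — background and shapes alike — is uniformly brightened.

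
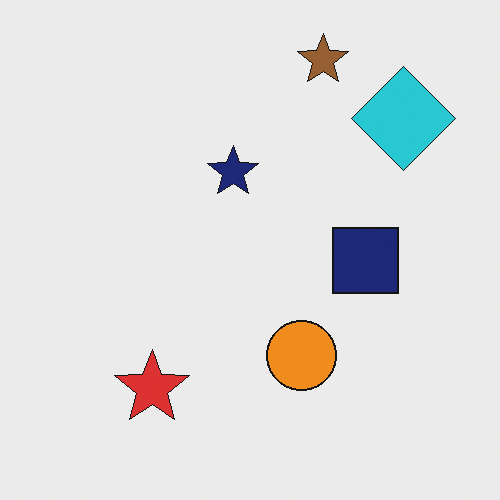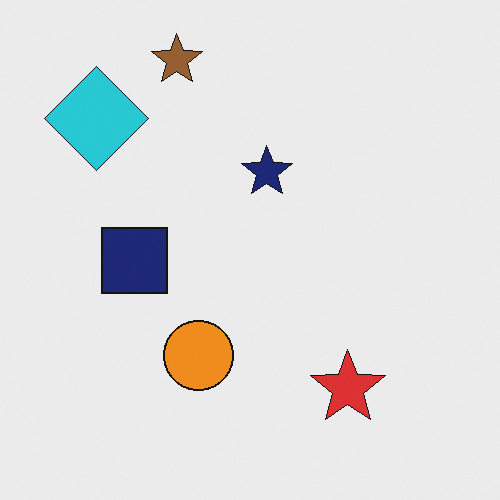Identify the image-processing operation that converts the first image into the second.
Flipped horizontally (left ↔ right).

The cyan diamond is in the top-right of the first image and the top-left of the second — shapes on opposite sides of the vertical midline have swapped in a mirror flip.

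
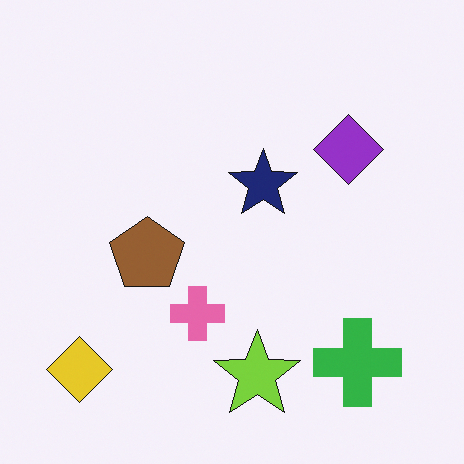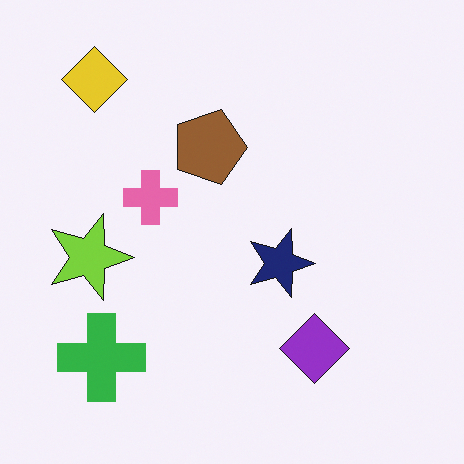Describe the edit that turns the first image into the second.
It was rotated 90° clockwise.

The yellow diamond sits in the bottom-left of the first image and the top-left of the second — consistent with a whole-image 90° clockwise rotation.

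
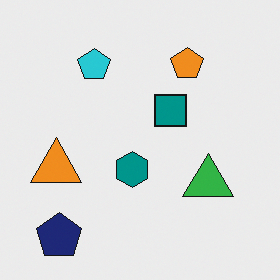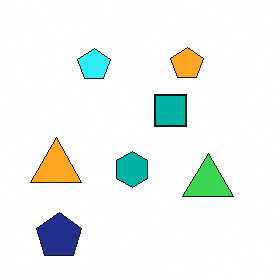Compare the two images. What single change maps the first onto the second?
The image was slightly brightened.

Every pixel — background and shapes alike — is uniformly brightened.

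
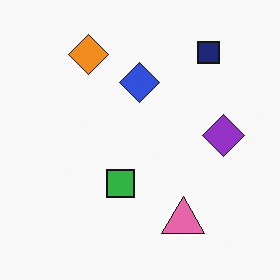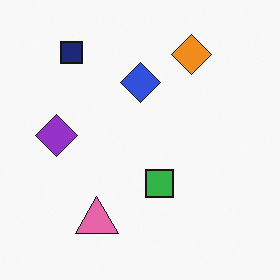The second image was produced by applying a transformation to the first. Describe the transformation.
This is the original image flipped horizontally (left ↔ right).

The purple diamond is in the right of the first image and the left of the second — shapes on opposite sides of the vertical midline have swapped in a mirror flip.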